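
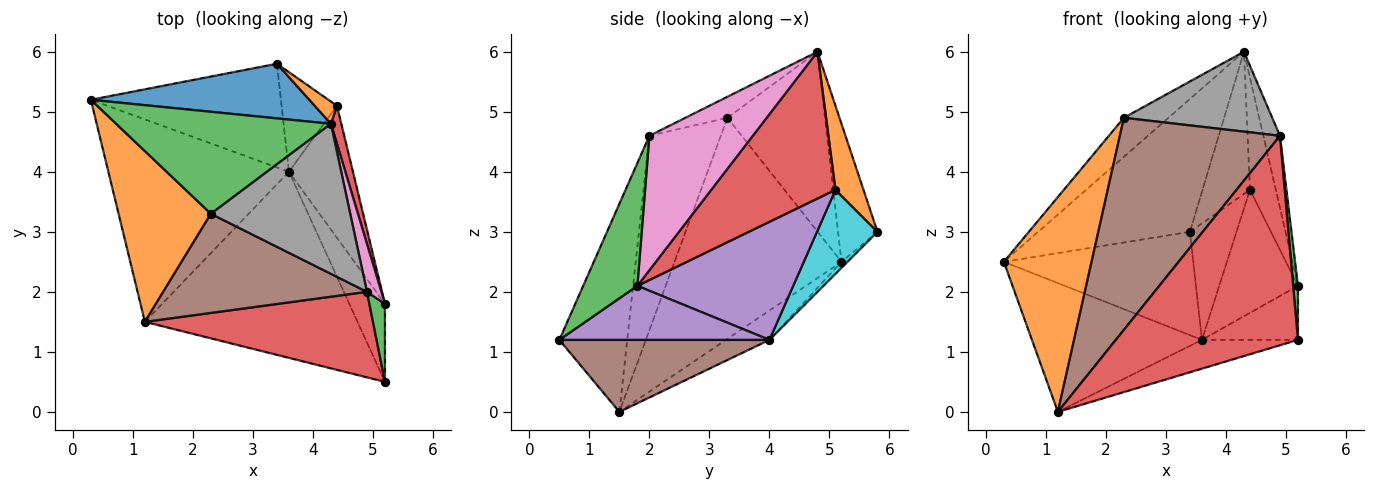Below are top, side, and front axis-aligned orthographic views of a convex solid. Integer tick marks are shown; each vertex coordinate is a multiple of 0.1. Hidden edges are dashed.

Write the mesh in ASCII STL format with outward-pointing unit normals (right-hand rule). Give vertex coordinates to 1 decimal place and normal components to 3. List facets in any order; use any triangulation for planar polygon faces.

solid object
 facet normal -0.136 0.532 -0.836
  outer loop
   vertex 3.6 4.0 1.2
   vertex 1.2 1.5 0.0
   vertex 0.3 5.2 2.5
  endloop
 endfacet
 facet normal -0.830 -0.436 0.347
  outer loop
   vertex 2.3 3.3 4.9
   vertex 0.3 5.2 2.5
   vertex 1.2 1.5 0.0
  endloop
 endfacet
 facet normal -0.616 0.281 0.736
  outer loop
   vertex 2.3 3.3 4.9
   vertex 4.3 4.8 6.0
   vertex 0.3 5.2 2.5
  endloop
 endfacet
 facet normal 0.977 0.203 0.069
  outer loop
   vertex 4.4 5.1 3.7
   vertex 4.3 4.8 6.0
   vertex 5.2 1.8 2.1
  endloop
 endfacet
 facet normal 0.803 0.406 -0.436
  outer loop
   vertex 4.4 5.1 3.7
   vertex 5.2 1.8 2.1
   vertex 3.6 4.0 1.2
  endloop
 endfacet
 facet normal -0.375 -0.840 0.393
  outer loop
   vertex 4.9 2.0 4.6
   vertex 2.3 3.3 4.9
   vertex 1.2 1.5 0.0
  endloop
 endfacet
 facet normal 0.982 0.158 0.105
  outer loop
   vertex 4.9 2.0 4.6
   vertex 5.2 1.8 2.1
   vertex 4.3 4.8 6.0
  endloop
 endfacet
 facet normal -0.132 -0.466 0.875
  outer loop
   vertex 4.9 2.0 4.6
   vertex 4.3 4.8 6.0
   vertex 2.3 3.3 4.9
  endloop
 endfacet
 facet normal -0.022 0.706 -0.708
  outer loop
   vertex 3.4 5.8 3.0
   vertex 3.6 4.0 1.2
   vertex 0.3 5.2 2.5
  endloop
 endfacet
 facet normal 0.702 0.541 -0.463
  outer loop
   vertex 3.4 5.8 3.0
   vertex 4.4 5.1 3.7
   vertex 3.6 4.0 1.2
  endloop
 endfacet
 facet normal -0.234 0.899 0.370
  outer loop
   vertex 3.4 5.8 3.0
   vertex 0.3 5.2 2.5
   vertex 4.3 4.8 6.0
  endloop
 endfacet
 facet normal 0.504 0.853 0.133
  outer loop
   vertex 3.4 5.8 3.0
   vertex 4.3 4.8 6.0
   vertex 4.4 5.1 3.7
  endloop
 endfacet
 facet normal 0.988 -0.087 0.126
  outer loop
   vertex 5.2 0.5 1.2
   vertex 5.2 1.8 2.1
   vertex 4.9 2.0 4.6
  endloop
 endfacet
 facet normal -0.326 -0.875 0.357
  outer loop
   vertex 5.2 0.5 1.2
   vertex 4.9 2.0 4.6
   vertex 1.2 1.5 0.0
  endloop
 endfacet
 facet normal 0.780 0.356 -0.515
  outer loop
   vertex 5.2 0.5 1.2
   vertex 3.6 4.0 1.2
   vertex 5.2 1.8 2.1
  endloop
 endfacet
 facet normal 0.317 0.145 -0.937
  outer loop
   vertex 5.2 0.5 1.2
   vertex 1.2 1.5 0.0
   vertex 3.6 4.0 1.2
  endloop
 endfacet
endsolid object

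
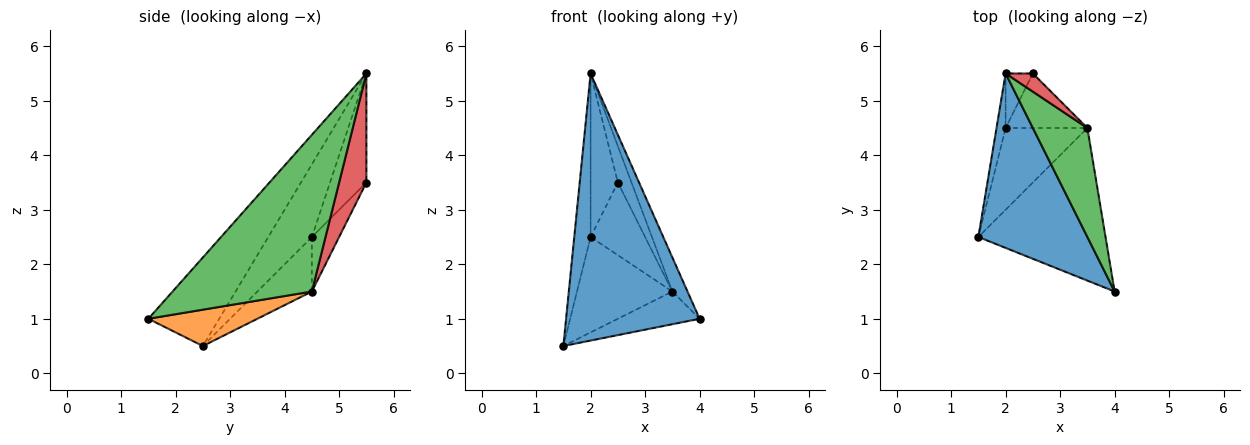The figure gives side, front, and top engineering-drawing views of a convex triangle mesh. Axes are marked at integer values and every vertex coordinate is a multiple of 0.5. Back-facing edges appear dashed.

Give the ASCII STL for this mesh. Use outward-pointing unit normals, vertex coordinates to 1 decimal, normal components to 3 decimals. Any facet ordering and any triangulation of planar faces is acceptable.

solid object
 facet normal -0.406 -0.765 0.500
  outer loop
   vertex 2.0 5.5 5.5
   vertex 1.5 2.5 0.5
   vertex 4.0 1.5 1.0
  endloop
 endfacet
 facet normal 0.269 0.202 -0.942
  outer loop
   vertex 3.5 4.5 1.5
   vertex 4.0 1.5 1.0
   vertex 1.5 2.5 0.5
  endloop
 endfacet
 facet normal 0.940 0.102 0.327
  outer loop
   vertex 3.5 4.5 1.5
   vertex 2.0 5.5 5.5
   vertex 4.0 1.5 1.0
  endloop
 endfacet
 facet normal 0.873 0.436 0.218
  outer loop
   vertex 3.5 4.5 1.5
   vertex 2.5 5.5 3.5
   vertex 2.0 5.5 5.5
  endloop
 endfacet
 facet normal -0.930 0.349 -0.116
  outer loop
   vertex 2.0 4.5 2.5
   vertex 1.5 2.5 0.5
   vertex 2.0 5.5 5.5
  endloop
 endfacet
 facet normal -0.784 0.588 -0.196
  outer loop
   vertex 2.0 4.5 2.5
   vertex 2.0 5.5 5.5
   vertex 2.5 5.5 3.5
  endloop
 endfacet
 facet normal -0.398 0.697 -0.597
  outer loop
   vertex 2.0 4.5 2.5
   vertex 3.5 4.5 1.5
   vertex 1.5 2.5 0.5
  endloop
 endfacet
 facet normal -0.371 0.743 -0.557
  outer loop
   vertex 2.0 4.5 2.5
   vertex 2.5 5.5 3.5
   vertex 3.5 4.5 1.5
  endloop
 endfacet
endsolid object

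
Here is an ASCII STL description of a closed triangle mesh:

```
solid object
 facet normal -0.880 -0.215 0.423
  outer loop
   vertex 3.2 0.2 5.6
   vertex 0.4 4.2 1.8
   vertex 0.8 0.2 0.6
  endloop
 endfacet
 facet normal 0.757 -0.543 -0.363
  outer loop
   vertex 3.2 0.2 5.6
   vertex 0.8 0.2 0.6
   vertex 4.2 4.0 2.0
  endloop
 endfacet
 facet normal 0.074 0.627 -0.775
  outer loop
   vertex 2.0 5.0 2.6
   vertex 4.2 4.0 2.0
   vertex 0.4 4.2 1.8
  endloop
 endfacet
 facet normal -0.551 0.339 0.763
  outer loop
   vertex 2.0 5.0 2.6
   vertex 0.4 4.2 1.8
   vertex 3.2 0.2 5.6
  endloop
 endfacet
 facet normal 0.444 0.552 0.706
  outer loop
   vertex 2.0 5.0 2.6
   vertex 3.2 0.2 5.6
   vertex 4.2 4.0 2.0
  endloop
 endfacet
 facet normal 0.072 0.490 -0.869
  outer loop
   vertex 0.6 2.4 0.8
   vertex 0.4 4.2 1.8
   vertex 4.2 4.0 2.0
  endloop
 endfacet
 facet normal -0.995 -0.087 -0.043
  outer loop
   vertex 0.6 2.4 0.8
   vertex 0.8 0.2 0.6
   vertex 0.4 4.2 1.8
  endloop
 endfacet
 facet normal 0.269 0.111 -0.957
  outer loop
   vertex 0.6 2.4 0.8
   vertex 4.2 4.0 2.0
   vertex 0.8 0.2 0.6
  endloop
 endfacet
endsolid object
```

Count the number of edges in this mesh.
12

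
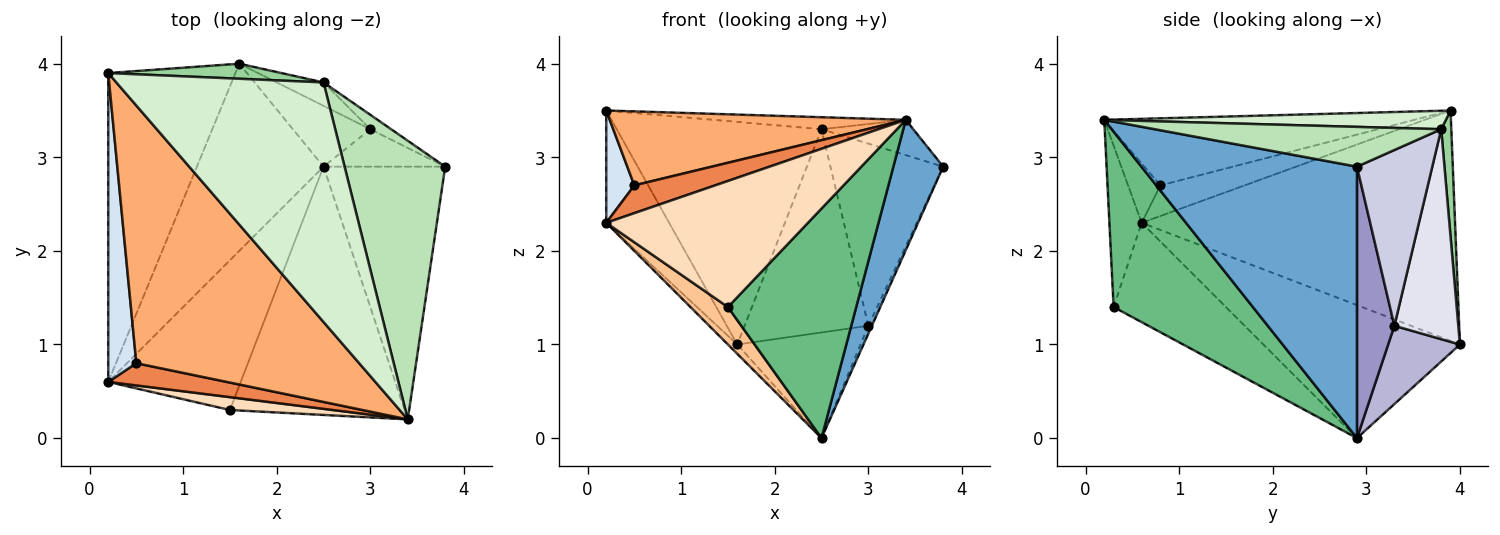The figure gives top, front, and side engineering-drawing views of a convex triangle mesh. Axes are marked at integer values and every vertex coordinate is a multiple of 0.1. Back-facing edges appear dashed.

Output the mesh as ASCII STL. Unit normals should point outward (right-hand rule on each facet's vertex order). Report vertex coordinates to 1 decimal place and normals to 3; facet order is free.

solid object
 facet normal 0.893 -0.206 -0.400
  outer loop
   vertex 3.4 0.2 3.4
   vertex 2.5 2.9 0.0
   vertex 3.8 2.9 2.9
  endloop
 endfacet
 facet normal -0.862 0.173 -0.476
  outer loop
   vertex 1.6 4.0 1.0
   vertex 0.2 0.6 2.3
   vertex 0.2 3.9 3.5
  endloop
 endfacet
 facet normal -0.724 0.034 -0.689
  outer loop
   vertex 1.6 4.0 1.0
   vertex 2.5 2.9 0.0
   vertex 0.2 0.6 2.3
  endloop
 endfacet
 facet normal -0.716 -0.239 0.656
  outer loop
   vertex 0.5 0.8 2.7
   vertex 0.2 3.9 3.5
   vertex 0.2 0.6 2.3
  endloop
 endfacet
 facet normal -0.298 -0.745 0.596
  outer loop
   vertex 0.5 0.8 2.7
   vertex 0.2 0.6 2.3
   vertex 3.4 0.2 3.4
  endloop
 endfacet
 facet normal -0.278 -0.265 0.923
  outer loop
   vertex 0.5 0.8 2.7
   vertex 3.4 0.2 3.4
   vertex 0.2 3.9 3.5
  endloop
 endfacet
 facet normal -0.588 -0.196 -0.784
  outer loop
   vertex 1.5 0.3 1.4
   vertex 0.2 0.6 2.3
   vertex 2.5 2.9 0.0
  endloop
 endfacet
 facet normal -0.157 -0.982 0.100
  outer loop
   vertex 1.5 0.3 1.4
   vertex 3.4 0.2 3.4
   vertex 0.2 0.6 2.3
  endloop
 endfacet
 facet normal 0.593 -0.546 -0.591
  outer loop
   vertex 1.5 0.3 1.4
   vertex 2.5 2.9 0.0
   vertex 3.4 0.2 3.4
  endloop
 endfacet
 facet normal 0.049 0.997 0.067
  outer loop
   vertex 2.5 3.8 3.3
   vertex 1.6 4.0 1.0
   vertex 0.2 3.9 3.5
  endloop
 endfacet
 facet normal 0.365 0.117 0.924
  outer loop
   vertex 2.5 3.8 3.3
   vertex 3.4 0.2 3.4
   vertex 3.8 2.9 2.9
  endloop
 endfacet
 facet normal 0.089 0.050 0.995
  outer loop
   vertex 2.5 3.8 3.3
   vertex 0.2 3.9 3.5
   vertex 3.4 0.2 3.4
  endloop
 endfacet
 facet normal 0.909 0.086 -0.408
  outer loop
   vertex 3.0 3.3 1.2
   vertex 3.8 2.9 2.9
   vertex 2.5 2.9 0.0
  endloop
 endfacet
 facet normal 0.450 0.774 -0.446
  outer loop
   vertex 3.0 3.3 1.2
   vertex 2.5 2.9 0.0
   vertex 1.6 4.0 1.0
  endloop
 endfacet
 facet normal 0.554 0.830 -0.066
  outer loop
   vertex 3.0 3.3 1.2
   vertex 2.5 3.8 3.3
   vertex 3.8 2.9 2.9
  endloop
 endfacet
 facet normal 0.456 0.884 -0.102
  outer loop
   vertex 3.0 3.3 1.2
   vertex 1.6 4.0 1.0
   vertex 2.5 3.8 3.3
  endloop
 endfacet
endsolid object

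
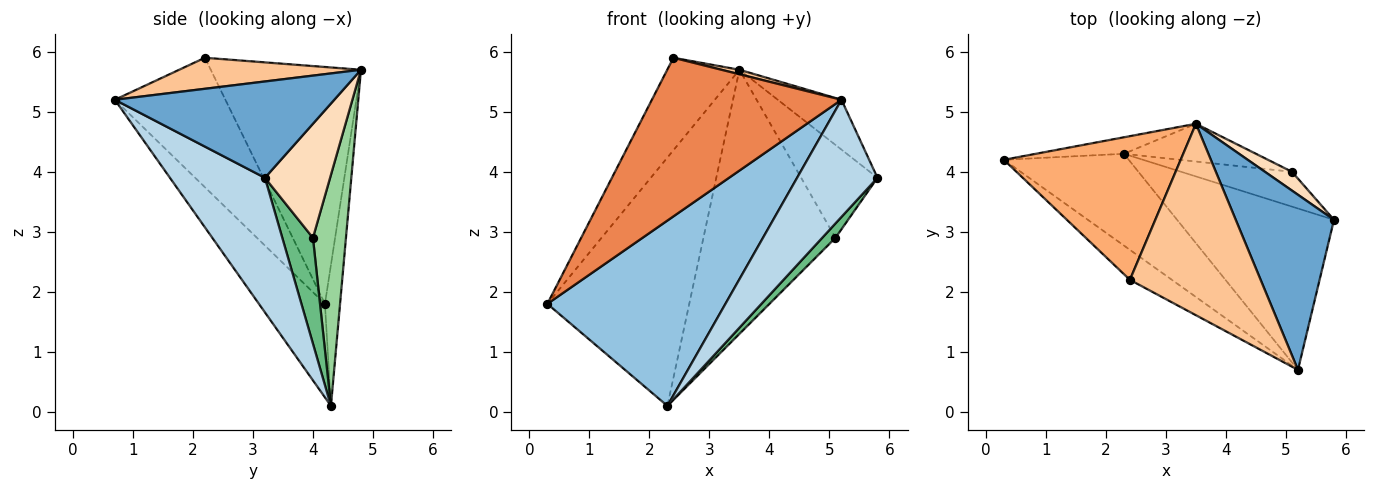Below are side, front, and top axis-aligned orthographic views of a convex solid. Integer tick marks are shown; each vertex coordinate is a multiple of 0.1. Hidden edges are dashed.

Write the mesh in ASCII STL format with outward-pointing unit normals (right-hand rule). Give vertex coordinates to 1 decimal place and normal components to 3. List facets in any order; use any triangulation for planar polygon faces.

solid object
 facet normal 0.686 0.199 0.700
  outer loop
   vertex 3.5 4.8 5.7
   vertex 5.2 0.7 5.2
   vertex 5.8 3.2 3.9
  endloop
 endfacet
 facet normal -0.315 -0.850 -0.421
  outer loop
   vertex 2.3 4.3 0.1
   vertex 5.2 0.7 5.2
   vertex 0.3 4.2 1.8
  endloop
 endfacet
 facet normal 0.570 -0.483 -0.665
  outer loop
   vertex 2.3 4.3 0.1
   vertex 5.8 3.2 3.9
   vertex 5.2 0.7 5.2
  endloop
 endfacet
 facet normal -0.106 0.992 -0.066
  outer loop
   vertex 2.3 4.3 0.1
   vertex 0.3 4.2 1.8
   vertex 3.5 4.8 5.7
  endloop
 endfacet
 facet normal -0.497 -0.853 -0.161
  outer loop
   vertex 2.4 2.2 5.9
   vertex 0.3 4.2 1.8
   vertex 5.2 0.7 5.2
  endloop
 endfacet
 facet normal -0.748 0.359 0.558
  outer loop
   vertex 2.4 2.2 5.9
   vertex 3.5 4.8 5.7
   vertex 0.3 4.2 1.8
  endloop
 endfacet
 facet normal 0.231 -0.023 0.973
  outer loop
   vertex 2.4 2.2 5.9
   vertex 5.2 0.7 5.2
   vertex 3.5 4.8 5.7
  endloop
 endfacet
 facet normal 0.642 0.752 0.152
  outer loop
   vertex 5.1 4.0 2.9
   vertex 3.5 4.8 5.7
   vertex 5.8 3.2 3.9
  endloop
 endfacet
 facet normal 0.662 -0.287 -0.693
  outer loop
   vertex 5.1 4.0 2.9
   vertex 5.8 3.2 3.9
   vertex 2.3 4.3 0.1
  endloop
 endfacet
 facet normal 0.240 0.961 -0.137
  outer loop
   vertex 5.1 4.0 2.9
   vertex 2.3 4.3 0.1
   vertex 3.5 4.8 5.7
  endloop
 endfacet
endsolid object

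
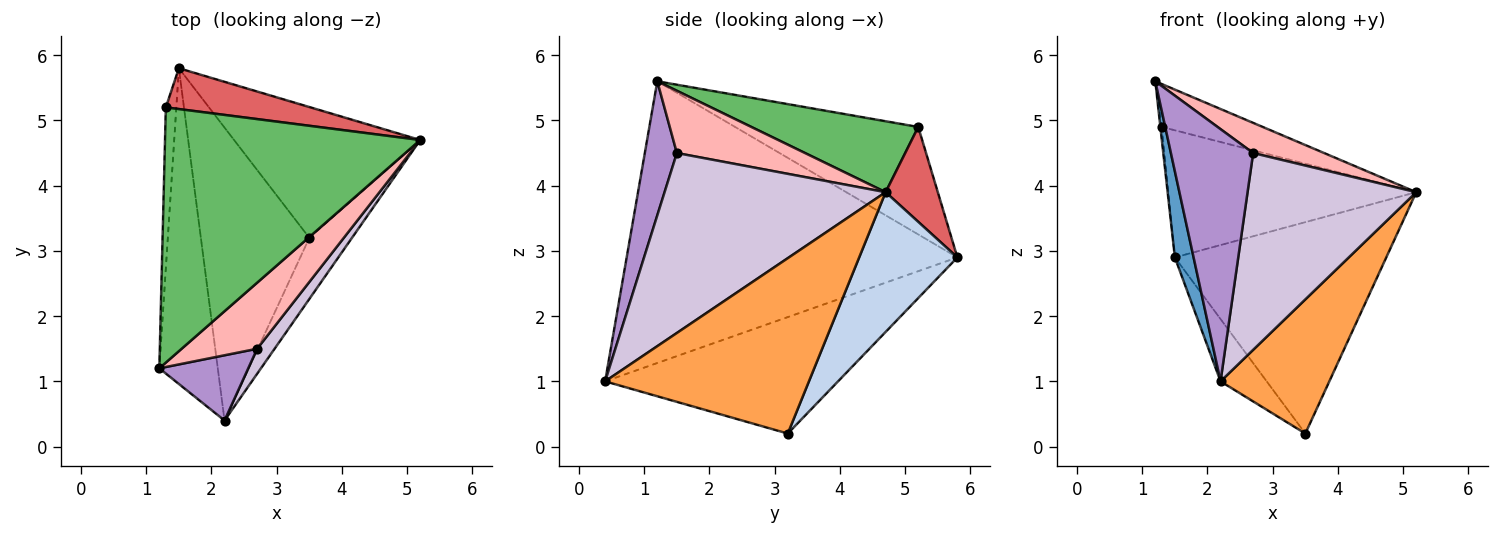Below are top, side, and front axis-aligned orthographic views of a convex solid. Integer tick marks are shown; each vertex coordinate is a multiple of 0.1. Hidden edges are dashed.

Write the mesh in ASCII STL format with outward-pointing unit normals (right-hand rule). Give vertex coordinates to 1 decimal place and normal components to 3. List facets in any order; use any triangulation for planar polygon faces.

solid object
 facet normal -0.978 -0.055 -0.203
  outer loop
   vertex 2.2 0.4 1.0
   vertex 1.2 1.2 5.6
   vertex 1.5 5.8 2.9
  endloop
 endfacet
 facet normal 0.367 0.791 -0.489
  outer loop
   vertex 3.5 3.2 0.2
   vertex 1.5 5.8 2.9
   vertex 5.2 4.7 3.9
  endloop
 endfacet
 facet normal 0.863 -0.460 -0.210
  outer loop
   vertex 3.5 3.2 0.2
   vertex 5.2 4.7 3.9
   vertex 2.2 0.4 1.0
  endloop
 endfacet
 facet normal -0.724 0.143 -0.675
  outer loop
   vertex 3.5 3.2 0.2
   vertex 2.2 0.4 1.0
   vertex 1.5 5.8 2.9
  endloop
 endfacet
 facet normal 0.264 0.160 0.951
  outer loop
   vertex 1.3 5.2 4.9
   vertex 1.2 1.2 5.6
   vertex 5.2 4.7 3.9
  endloop
 endfacet
 facet normal -0.995 0.008 -0.097
  outer loop
   vertex 1.3 5.2 4.9
   vertex 1.5 5.8 2.9
   vertex 1.2 1.2 5.6
  endloop
 endfacet
 facet normal 0.197 0.934 0.300
  outer loop
   vertex 1.3 5.2 4.9
   vertex 5.2 4.7 3.9
   vertex 1.5 5.8 2.9
  endloop
 endfacet
 facet normal 0.600 -0.332 0.728
  outer loop
   vertex 2.7 1.5 4.5
   vertex 5.2 4.7 3.9
   vertex 1.2 1.2 5.6
  endloop
 endfacet
 facet normal 0.353 -0.906 0.234
  outer loop
   vertex 2.7 1.5 4.5
   vertex 1.2 1.2 5.6
   vertex 2.2 0.4 1.0
  endloop
 endfacet
 facet normal 0.793 -0.605 0.077
  outer loop
   vertex 2.7 1.5 4.5
   vertex 2.2 0.4 1.0
   vertex 5.2 4.7 3.9
  endloop
 endfacet
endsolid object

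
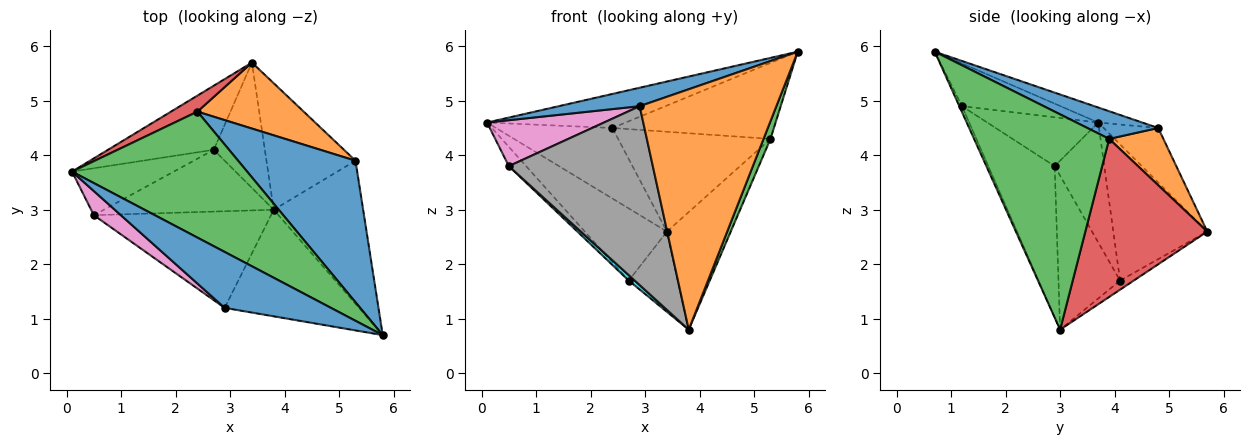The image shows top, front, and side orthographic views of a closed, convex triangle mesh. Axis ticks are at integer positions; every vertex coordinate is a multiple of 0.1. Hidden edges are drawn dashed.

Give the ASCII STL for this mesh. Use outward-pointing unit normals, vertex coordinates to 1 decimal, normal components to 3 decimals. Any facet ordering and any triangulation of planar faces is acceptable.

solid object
 facet normal -0.356 -0.293 0.887
  outer loop
   vertex 2.9 1.2 4.9
   vertex 5.8 0.7 5.9
   vertex 0.1 3.7 4.6
  endloop
 endfacet
 facet normal -0.018 -0.914 -0.405
  outer loop
   vertex 2.9 1.2 4.9
   vertex 3.8 3.0 0.8
   vertex 5.8 0.7 5.9
  endloop
 endfacet
 facet normal -0.083 0.260 0.962
  outer loop
   vertex 2.4 4.8 4.5
   vertex 0.1 3.7 4.6
   vertex 5.8 0.7 5.9
  endloop
 endfacet
 facet normal -0.415 0.887 0.201
  outer loop
   vertex 2.4 4.8 4.5
   vertex 3.4 5.7 2.6
   vertex 0.1 3.7 4.6
  endloop
 endfacet
 facet normal -0.650 0.568 -0.504
  outer loop
   vertex 2.7 4.1 1.7
   vertex 0.1 3.7 4.6
   vertex 3.4 5.7 2.6
  endloop
 endfacet
 facet normal -0.148 0.533 -0.833
  outer loop
   vertex 2.7 4.1 1.7
   vertex 3.4 5.7 2.6
   vertex 3.8 3.0 0.8
  endloop
 endfacet
 facet normal -0.643 -0.678 0.356
  outer loop
   vertex 0.5 2.9 3.8
   vertex 2.9 1.2 4.9
   vertex 0.1 3.7 4.6
  endloop
 endfacet
 facet normal -0.376 -0.815 -0.440
  outer loop
   vertex 0.5 2.9 3.8
   vertex 3.8 3.0 0.8
   vertex 2.9 1.2 4.9
  endloop
 endfacet
 facet normal -0.737 0.257 -0.625
  outer loop
   vertex 0.5 2.9 3.8
   vertex 0.1 3.7 4.6
   vertex 2.7 4.1 1.7
  endloop
 endfacet
 facet normal -0.670 -0.065 -0.739
  outer loop
   vertex 0.5 2.9 3.8
   vertex 2.7 4.1 1.7
   vertex 3.8 3.0 0.8
  endloop
 endfacet
 facet normal 0.203 0.463 0.863
  outer loop
   vertex 5.3 3.9 4.3
   vertex 2.4 4.8 4.5
   vertex 5.8 0.7 5.9
  endloop
 endfacet
 facet normal 0.285 0.800 0.529
  outer loop
   vertex 5.3 3.9 4.3
   vertex 3.4 5.7 2.6
   vertex 2.4 4.8 4.5
  endloop
 endfacet
 facet normal 0.922 -0.047 -0.383
  outer loop
   vertex 5.3 3.9 4.3
   vertex 5.8 0.7 5.9
   vertex 3.8 3.0 0.8
  endloop
 endfacet
 facet normal 0.793 0.415 -0.446
  outer loop
   vertex 5.3 3.9 4.3
   vertex 3.8 3.0 0.8
   vertex 3.4 5.7 2.6
  endloop
 endfacet
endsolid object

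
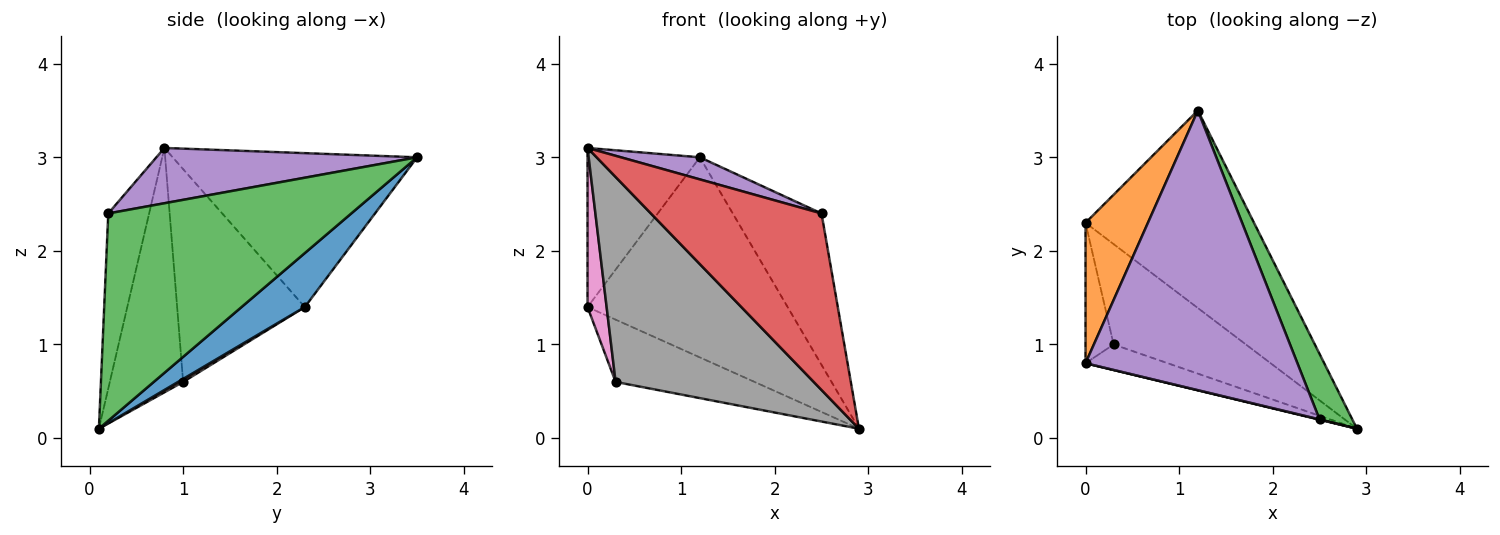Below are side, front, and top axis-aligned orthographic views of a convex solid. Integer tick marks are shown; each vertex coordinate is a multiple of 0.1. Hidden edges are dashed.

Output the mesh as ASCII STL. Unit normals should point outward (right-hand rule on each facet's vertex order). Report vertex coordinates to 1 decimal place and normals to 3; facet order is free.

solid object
 facet normal 0.219 0.694 -0.685
  outer loop
   vertex 1.2 3.5 3.0
   vertex 2.9 0.1 0.1
   vertex 0.0 2.3 1.4
  endloop
 endfacet
 facet normal -0.853 0.392 0.346
  outer loop
   vertex 0.0 0.8 3.1
   vertex 1.2 3.5 3.0
   vertex 0.0 2.3 1.4
  endloop
 endfacet
 facet normal 0.929 0.339 0.147
  outer loop
   vertex 2.5 0.2 2.4
   vertex 2.9 0.1 0.1
   vertex 1.2 3.5 3.0
  endloop
 endfacet
 facet normal -0.233 -0.972 0.002
  outer loop
   vertex 2.5 0.2 2.4
   vertex 0.0 0.8 3.1
   vertex 2.9 0.1 0.1
  endloop
 endfacet
 facet normal 0.252 -0.076 0.965
  outer loop
   vertex 2.5 0.2 2.4
   vertex 1.2 3.5 3.0
   vertex 0.0 0.8 3.1
  endloop
 endfacet
 facet normal 0.019 0.527 -0.850
  outer loop
   vertex 0.3 1.0 0.6
   vertex 0.0 2.3 1.4
   vertex 2.9 0.1 0.1
  endloop
 endfacet
 facet normal -0.981 -0.147 -0.129
  outer loop
   vertex 0.3 1.0 0.6
   vertex 0.0 0.8 3.1
   vertex 0.0 2.3 1.4
  endloop
 endfacet
 facet normal -0.345 -0.932 -0.116
  outer loop
   vertex 0.3 1.0 0.6
   vertex 2.9 0.1 0.1
   vertex 0.0 0.8 3.1
  endloop
 endfacet
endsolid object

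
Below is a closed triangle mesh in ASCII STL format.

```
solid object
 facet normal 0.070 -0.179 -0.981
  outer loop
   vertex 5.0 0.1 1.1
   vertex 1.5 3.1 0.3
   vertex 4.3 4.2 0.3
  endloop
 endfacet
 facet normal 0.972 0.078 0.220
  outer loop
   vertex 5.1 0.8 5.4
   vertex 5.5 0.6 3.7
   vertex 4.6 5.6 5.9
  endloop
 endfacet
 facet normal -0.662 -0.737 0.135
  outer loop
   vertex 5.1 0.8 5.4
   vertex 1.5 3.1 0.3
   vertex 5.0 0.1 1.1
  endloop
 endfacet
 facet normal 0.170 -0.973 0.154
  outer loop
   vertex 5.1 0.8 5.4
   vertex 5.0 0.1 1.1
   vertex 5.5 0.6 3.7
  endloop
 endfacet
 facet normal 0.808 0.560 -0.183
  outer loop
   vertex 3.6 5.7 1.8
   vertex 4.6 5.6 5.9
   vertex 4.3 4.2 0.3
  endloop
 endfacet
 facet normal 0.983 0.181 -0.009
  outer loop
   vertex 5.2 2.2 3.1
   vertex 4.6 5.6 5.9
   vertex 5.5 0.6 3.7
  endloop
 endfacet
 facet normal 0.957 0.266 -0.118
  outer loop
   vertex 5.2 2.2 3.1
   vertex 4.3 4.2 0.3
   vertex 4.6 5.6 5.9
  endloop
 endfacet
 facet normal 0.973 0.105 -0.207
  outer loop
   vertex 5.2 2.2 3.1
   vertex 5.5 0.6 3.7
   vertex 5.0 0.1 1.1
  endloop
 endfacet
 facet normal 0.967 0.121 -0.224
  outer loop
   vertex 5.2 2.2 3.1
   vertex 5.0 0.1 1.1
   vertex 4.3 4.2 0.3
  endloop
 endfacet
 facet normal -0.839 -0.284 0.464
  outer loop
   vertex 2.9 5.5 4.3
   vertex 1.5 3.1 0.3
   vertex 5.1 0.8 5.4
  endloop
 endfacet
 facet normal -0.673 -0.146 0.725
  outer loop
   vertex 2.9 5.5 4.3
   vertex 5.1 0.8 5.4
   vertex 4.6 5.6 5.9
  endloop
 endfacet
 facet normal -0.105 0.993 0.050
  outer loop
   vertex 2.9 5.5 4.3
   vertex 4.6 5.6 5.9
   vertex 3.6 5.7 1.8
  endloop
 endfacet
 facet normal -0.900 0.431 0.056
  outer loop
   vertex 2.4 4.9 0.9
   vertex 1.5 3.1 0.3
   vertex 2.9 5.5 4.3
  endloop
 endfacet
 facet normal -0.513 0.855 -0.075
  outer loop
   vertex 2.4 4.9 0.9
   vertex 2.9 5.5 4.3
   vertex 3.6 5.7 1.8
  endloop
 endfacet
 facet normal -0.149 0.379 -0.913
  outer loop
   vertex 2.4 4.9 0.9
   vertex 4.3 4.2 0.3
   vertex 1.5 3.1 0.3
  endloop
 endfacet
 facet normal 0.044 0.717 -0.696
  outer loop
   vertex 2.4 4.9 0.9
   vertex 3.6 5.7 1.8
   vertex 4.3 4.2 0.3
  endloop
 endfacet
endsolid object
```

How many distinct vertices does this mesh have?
10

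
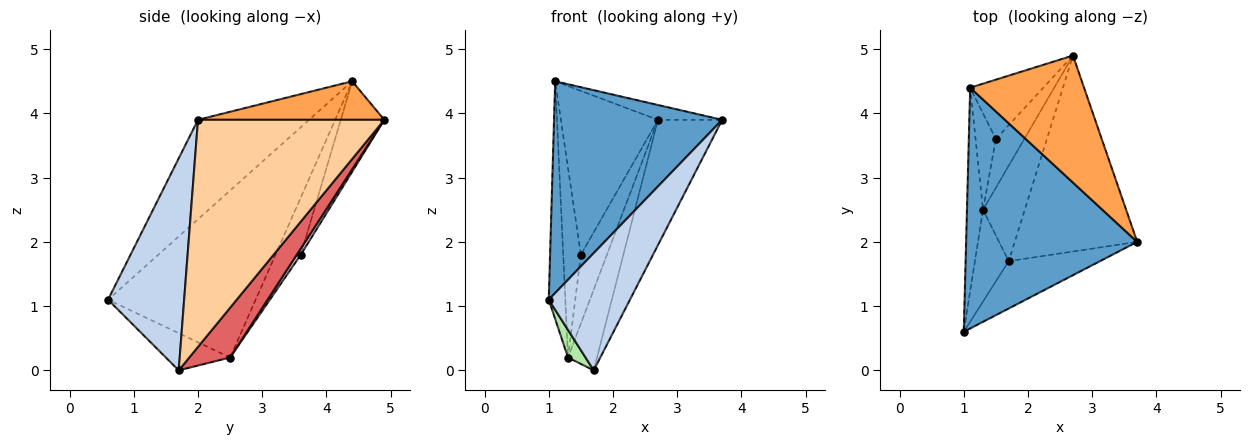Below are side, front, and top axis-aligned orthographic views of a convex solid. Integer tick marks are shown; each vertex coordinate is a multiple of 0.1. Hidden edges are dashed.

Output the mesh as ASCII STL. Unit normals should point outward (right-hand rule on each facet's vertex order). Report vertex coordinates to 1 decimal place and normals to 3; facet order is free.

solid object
 facet normal -0.400 -0.605 0.688
  outer loop
   vertex 1.1 4.4 4.5
   vertex 1.0 0.6 1.1
   vertex 3.7 2.0 3.9
  endloop
 endfacet
 facet normal 0.656 -0.700 -0.283
  outer loop
   vertex 1.7 1.7 0.0
   vertex 3.7 2.0 3.9
   vertex 1.0 0.6 1.1
  endloop
 endfacet
 facet normal 0.319 0.110 0.941
  outer loop
   vertex 2.7 4.9 3.9
   vertex 1.1 4.4 4.5
   vertex 3.7 2.0 3.9
  endloop
 endfacet
 facet normal 0.842 0.290 -0.454
  outer loop
   vertex 2.7 4.9 3.9
   vertex 3.7 2.0 3.9
   vertex 1.7 1.7 0.0
  endloop
 endfacet
 facet normal -0.989 0.111 -0.095
  outer loop
   vertex 1.3 2.5 0.2
   vertex 1.0 0.6 1.1
   vertex 1.1 4.4 4.5
  endloop
 endfacet
 facet normal -0.725 -0.198 -0.659
  outer loop
   vertex 1.3 2.5 0.2
   vertex 1.7 1.7 0.0
   vertex 1.0 0.6 1.1
  endloop
 endfacet
 facet normal 0.673 0.478 -0.565
  outer loop
   vertex 1.3 2.5 0.2
   vertex 2.7 4.9 3.9
   vertex 1.7 1.7 0.0
  endloop
 endfacet
 facet normal -0.389 0.866 -0.314
  outer loop
   vertex 1.5 3.6 1.8
   vertex 1.1 4.4 4.5
   vertex 2.7 4.9 3.9
  endloop
 endfacet
 facet normal -0.787 0.550 -0.279
  outer loop
   vertex 1.5 3.6 1.8
   vertex 1.3 2.5 0.2
   vertex 1.1 4.4 4.5
  endloop
 endfacet
 facet normal 0.124 0.810 -0.573
  outer loop
   vertex 1.5 3.6 1.8
   vertex 2.7 4.9 3.9
   vertex 1.3 2.5 0.2
  endloop
 endfacet
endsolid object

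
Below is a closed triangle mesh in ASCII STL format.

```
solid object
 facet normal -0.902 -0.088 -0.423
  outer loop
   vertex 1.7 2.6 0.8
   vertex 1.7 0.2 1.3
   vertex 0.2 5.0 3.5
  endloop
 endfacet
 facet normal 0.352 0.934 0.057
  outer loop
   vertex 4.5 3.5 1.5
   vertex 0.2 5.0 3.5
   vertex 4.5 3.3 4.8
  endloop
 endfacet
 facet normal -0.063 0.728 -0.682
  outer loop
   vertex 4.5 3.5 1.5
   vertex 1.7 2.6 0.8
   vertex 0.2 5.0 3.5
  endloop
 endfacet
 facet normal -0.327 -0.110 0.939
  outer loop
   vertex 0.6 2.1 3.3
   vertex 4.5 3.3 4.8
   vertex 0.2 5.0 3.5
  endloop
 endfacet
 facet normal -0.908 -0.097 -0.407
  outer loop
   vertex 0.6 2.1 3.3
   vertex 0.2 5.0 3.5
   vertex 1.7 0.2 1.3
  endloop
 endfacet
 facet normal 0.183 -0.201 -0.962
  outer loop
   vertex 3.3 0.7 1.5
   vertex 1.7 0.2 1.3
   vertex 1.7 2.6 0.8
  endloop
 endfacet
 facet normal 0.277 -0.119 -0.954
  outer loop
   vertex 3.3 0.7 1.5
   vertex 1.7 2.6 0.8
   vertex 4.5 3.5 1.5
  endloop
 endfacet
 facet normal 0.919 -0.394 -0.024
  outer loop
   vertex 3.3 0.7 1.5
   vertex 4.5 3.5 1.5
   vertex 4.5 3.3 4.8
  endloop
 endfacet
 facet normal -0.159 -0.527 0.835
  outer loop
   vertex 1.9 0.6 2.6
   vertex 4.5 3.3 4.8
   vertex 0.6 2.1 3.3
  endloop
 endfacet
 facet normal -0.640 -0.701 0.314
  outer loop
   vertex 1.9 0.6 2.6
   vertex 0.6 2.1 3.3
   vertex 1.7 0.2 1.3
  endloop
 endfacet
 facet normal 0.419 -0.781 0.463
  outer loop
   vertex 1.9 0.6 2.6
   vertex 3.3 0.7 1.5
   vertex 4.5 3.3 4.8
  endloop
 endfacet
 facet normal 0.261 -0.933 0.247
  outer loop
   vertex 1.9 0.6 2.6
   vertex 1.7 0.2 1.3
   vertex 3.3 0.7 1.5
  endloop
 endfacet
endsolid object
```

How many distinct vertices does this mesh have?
8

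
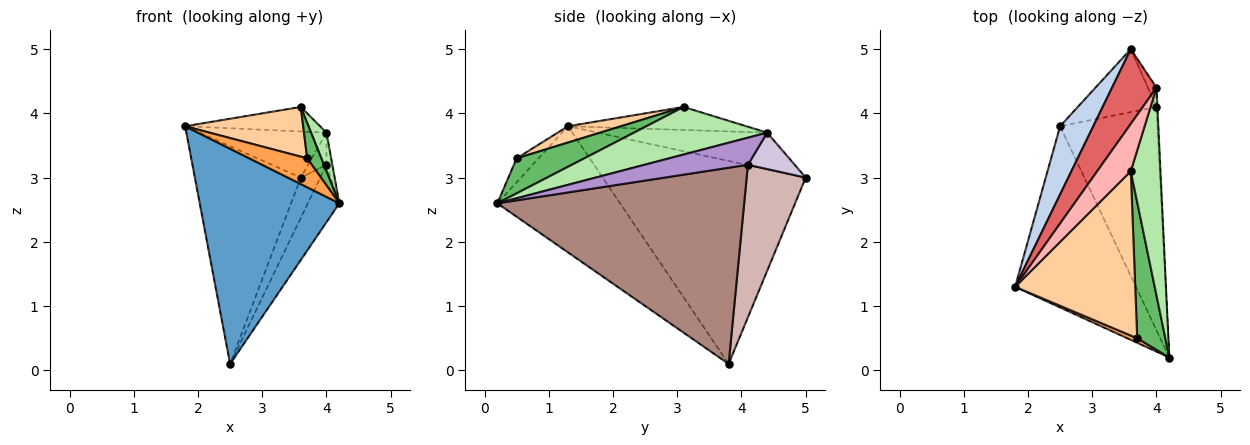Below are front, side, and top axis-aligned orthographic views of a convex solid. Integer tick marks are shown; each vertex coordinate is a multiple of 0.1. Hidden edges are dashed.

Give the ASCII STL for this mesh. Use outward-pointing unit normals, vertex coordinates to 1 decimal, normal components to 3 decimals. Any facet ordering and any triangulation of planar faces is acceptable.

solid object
 facet normal -0.558 -0.635 -0.534
  outer loop
   vertex 2.5 3.8 0.1
   vertex 4.2 0.2 2.6
   vertex 1.8 1.3 3.8
  endloop
 endfacet
 facet normal -0.877 0.458 0.143
  outer loop
   vertex 2.5 3.8 0.1
   vertex 1.8 1.3 3.8
   vertex 3.6 5.0 3.0
  endloop
 endfacet
 facet normal -0.351 -0.925 0.146
  outer loop
   vertex 3.7 0.5 3.3
   vertex 1.8 1.3 3.8
   vertex 4.2 0.2 2.6
  endloop
 endfacet
 facet normal 0.129 -0.287 0.949
  outer loop
   vertex 3.7 0.5 3.3
   vertex 3.6 3.1 4.1
   vertex 1.8 1.3 3.8
  endloop
 endfacet
 facet normal 0.769 -0.161 0.618
  outer loop
   vertex 3.7 0.5 3.3
   vertex 4.2 0.2 2.6
   vertex 3.6 3.1 4.1
  endloop
 endfacet
 facet normal 0.844 -0.098 0.527
  outer loop
   vertex 4.0 4.4 3.7
   vertex 3.6 3.1 4.1
   vertex 4.2 0.2 2.6
  endloop
 endfacet
 facet normal -0.574 0.430 0.697
  outer loop
   vertex 4.0 4.4 3.7
   vertex 3.6 5.0 3.0
   vertex 1.8 1.3 3.8
  endloop
 endfacet
 facet normal -0.520 0.393 0.758
  outer loop
   vertex 4.0 4.4 3.7
   vertex 1.8 1.3 3.8
   vertex 3.6 3.1 4.1
  endloop
 endfacet
 facet normal 0.998 0.056 -0.034
  outer loop
   vertex 4.0 4.1 3.2
   vertex 4.0 4.4 3.7
   vertex 4.2 0.2 2.6
  endloop
 endfacet
 facet normal 0.909 0.357 -0.214
  outer loop
   vertex 4.0 4.1 3.2
   vertex 3.6 5.0 3.0
   vertex 4.0 4.4 3.7
  endloop
 endfacet
 facet normal 0.890 0.114 -0.442
  outer loop
   vertex 4.0 4.1 3.2
   vertex 4.2 0.2 2.6
   vertex 2.5 3.8 0.1
  endloop
 endfacet
 facet normal 0.853 0.281 -0.440
  outer loop
   vertex 4.0 4.1 3.2
   vertex 2.5 3.8 0.1
   vertex 3.6 5.0 3.0
  endloop
 endfacet
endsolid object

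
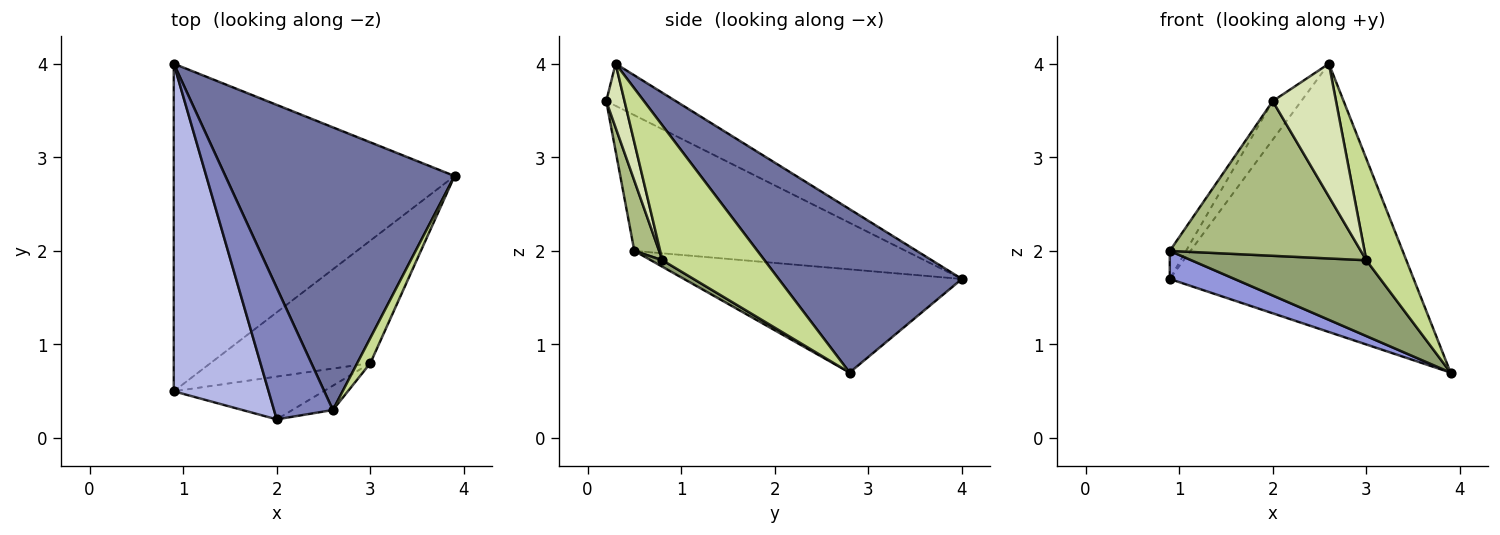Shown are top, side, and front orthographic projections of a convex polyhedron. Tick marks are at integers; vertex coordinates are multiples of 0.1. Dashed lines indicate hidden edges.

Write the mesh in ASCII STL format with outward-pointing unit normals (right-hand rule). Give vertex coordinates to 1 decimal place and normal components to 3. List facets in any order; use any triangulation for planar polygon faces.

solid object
 facet normal 0.459 0.612 0.644
  outer loop
   vertex 2.6 0.3 4.0
   vertex 3.9 2.8 0.7
   vertex 0.9 4.0 1.7
  endloop
 endfacet
 facet normal -0.566 0.232 0.791
  outer loop
   vertex 2.6 0.3 4.0
   vertex 0.9 4.0 1.7
   vertex 2.0 0.2 3.6
  endloop
 endfacet
 facet normal -0.344 -0.080 -0.936
  outer loop
   vertex 0.9 0.5 2.0
   vertex 0.9 4.0 1.7
   vertex 3.9 2.8 0.7
  endloop
 endfacet
 facet normal -0.819 0.049 0.572
  outer loop
   vertex 0.9 0.5 2.0
   vertex 2.0 0.2 3.6
   vertex 0.9 4.0 1.7
  endloop
 endfacet
 facet normal 0.035 -0.526 -0.850
  outer loop
   vertex 3.0 0.8 1.9
   vertex 0.9 0.5 2.0
   vertex 3.9 2.8 0.7
  endloop
 endfacet
 facet normal 0.124 -0.956 -0.265
  outer loop
   vertex 3.0 0.8 1.9
   vertex 2.0 0.2 3.6
   vertex 0.9 0.5 2.0
  endloop
 endfacet
 facet normal 0.927 -0.363 0.090
  outer loop
   vertex 3.0 0.8 1.9
   vertex 3.9 2.8 0.7
   vertex 2.6 0.3 4.0
  endloop
 endfacet
 facet normal 0.273 -0.946 -0.173
  outer loop
   vertex 3.0 0.8 1.9
   vertex 2.6 0.3 4.0
   vertex 2.0 0.2 3.6
  endloop
 endfacet
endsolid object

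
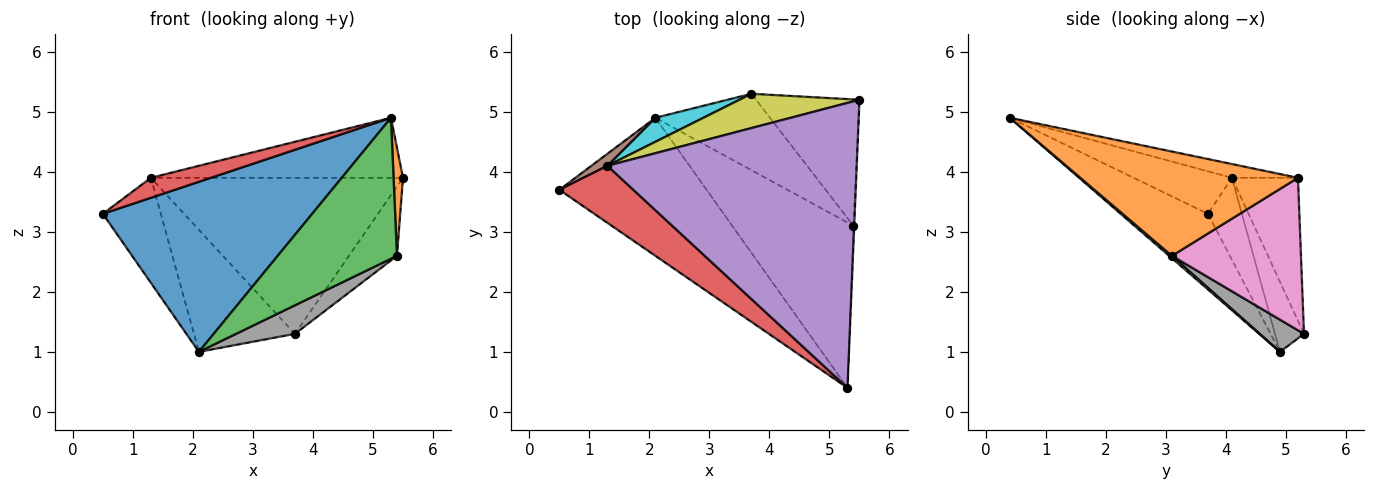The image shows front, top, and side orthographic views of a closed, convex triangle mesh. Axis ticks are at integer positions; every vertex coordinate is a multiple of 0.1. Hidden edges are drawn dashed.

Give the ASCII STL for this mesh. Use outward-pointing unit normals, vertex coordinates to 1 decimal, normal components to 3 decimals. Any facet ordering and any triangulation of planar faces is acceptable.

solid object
 facet normal -0.308 -0.739 -0.600
  outer loop
   vertex 2.1 4.9 1.0
   vertex 5.3 0.4 4.9
   vertex 0.5 3.7 3.3
  endloop
 endfacet
 facet normal 0.999 -0.043 -0.007
  outer loop
   vertex 5.4 3.1 2.6
   vertex 5.5 5.2 3.9
   vertex 5.3 0.4 4.9
  endloop
 endfacet
 facet normal 0.015 -0.649 -0.761
  outer loop
   vertex 5.4 3.1 2.6
   vertex 5.3 0.4 4.9
   vertex 2.1 4.9 1.0
  endloop
 endfacet
 facet normal -0.477 -0.291 0.830
  outer loop
   vertex 1.3 4.1 3.9
   vertex 0.5 3.7 3.3
   vertex 5.3 0.4 4.9
  endloop
 endfacet
 facet normal -0.054 0.206 0.977
  outer loop
   vertex 1.3 4.1 3.9
   vertex 5.3 0.4 4.9
   vertex 5.5 5.2 3.9
  endloop
 endfacet
 facet normal -0.503 0.859 0.098
  outer loop
   vertex 1.3 4.1 3.9
   vertex 2.1 4.9 1.0
   vertex 0.5 3.7 3.3
  endloop
 endfacet
 facet normal 0.791 0.294 -0.536
  outer loop
   vertex 3.7 5.3 1.3
   vertex 5.5 5.2 3.9
   vertex 5.4 3.1 2.6
  endloop
 endfacet
 facet normal 0.255 -0.339 -0.906
  outer loop
   vertex 3.7 5.3 1.3
   vertex 5.4 3.1 2.6
   vertex 2.1 4.9 1.0
  endloop
 endfacet
 facet normal -0.248 0.946 0.208
  outer loop
   vertex 3.7 5.3 1.3
   vertex 1.3 4.1 3.9
   vertex 5.5 5.2 3.9
  endloop
 endfacet
 facet normal -0.271 0.944 0.186
  outer loop
   vertex 3.7 5.3 1.3
   vertex 2.1 4.9 1.0
   vertex 1.3 4.1 3.9
  endloop
 endfacet
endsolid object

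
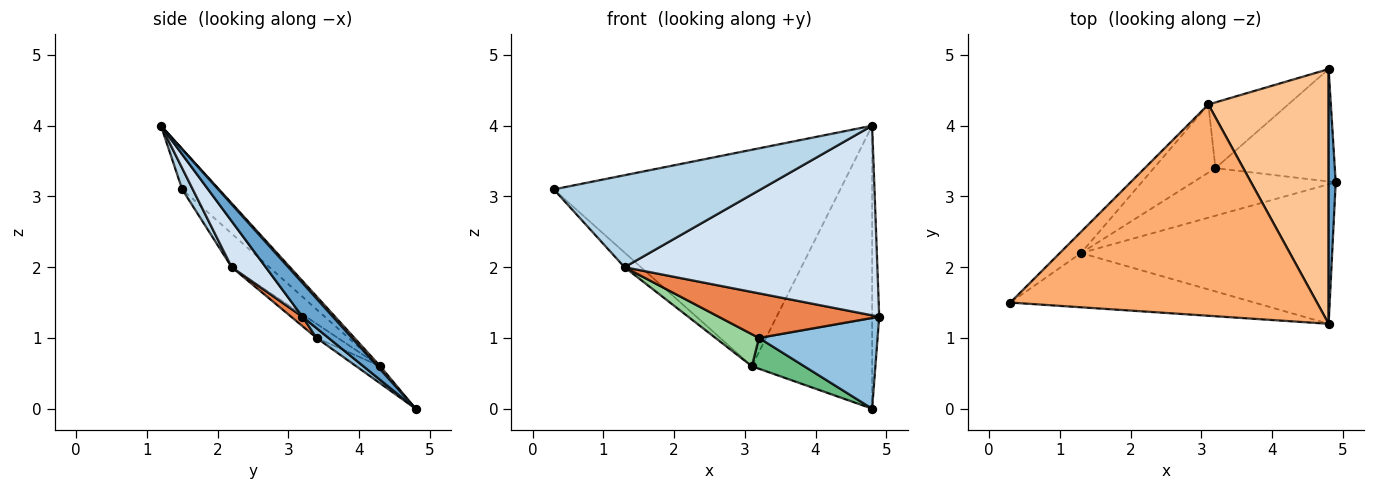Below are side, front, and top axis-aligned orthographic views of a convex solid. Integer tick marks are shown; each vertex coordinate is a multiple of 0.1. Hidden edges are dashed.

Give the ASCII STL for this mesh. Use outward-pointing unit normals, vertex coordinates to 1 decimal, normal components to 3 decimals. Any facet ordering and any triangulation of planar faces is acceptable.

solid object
 facet normal 0.954 0.222 0.200
  outer loop
   vertex 4.8 4.8 0.0
   vertex 4.8 1.2 4.0
   vertex 4.9 3.2 1.3
  endloop
 endfacet
 facet normal 0.063 -0.627 -0.776
  outer loop
   vertex 3.2 3.4 1.0
   vertex 4.8 4.8 0.0
   vertex 4.9 3.2 1.3
  endloop
 endfacet
 facet normal 0.044 -0.861 -0.507
  outer loop
   vertex 1.3 2.2 2.0
   vertex 4.8 1.2 4.0
   vertex 0.3 1.5 3.1
  endloop
 endfacet
 facet normal 0.108 -0.801 -0.589
  outer loop
   vertex 1.3 2.2 2.0
   vertex 4.9 3.2 1.3
   vertex 4.8 1.2 4.0
  endloop
 endfacet
 facet normal 0.048 -0.683 -0.729
  outer loop
   vertex 1.3 2.2 2.0
   vertex 3.2 3.4 1.0
   vertex 4.9 3.2 1.3
  endloop
 endfacet
 facet normal -0.092 0.713 0.696
  outer loop
   vertex 3.1 4.3 0.6
   vertex 0.3 1.5 3.1
   vertex 4.8 1.2 4.0
  endloop
 endfacet
 facet normal 0.017 0.743 0.669
  outer loop
   vertex 3.1 4.3 0.6
   vertex 4.8 1.2 4.0
   vertex 4.8 4.8 0.0
  endloop
 endfacet
 facet normal -0.793 0.346 -0.501
  outer loop
   vertex 3.1 4.3 0.6
   vertex 1.3 2.2 2.0
   vertex 0.3 1.5 3.1
  endloop
 endfacet
 facet normal -0.191 -0.416 -0.889
  outer loop
   vertex 3.1 4.3 0.6
   vertex 4.8 4.8 0.0
   vertex 3.2 3.4 1.0
  endloop
 endfacet
 facet normal -0.203 -0.416 -0.886
  outer loop
   vertex 3.1 4.3 0.6
   vertex 3.2 3.4 1.0
   vertex 1.3 2.2 2.0
  endloop
 endfacet
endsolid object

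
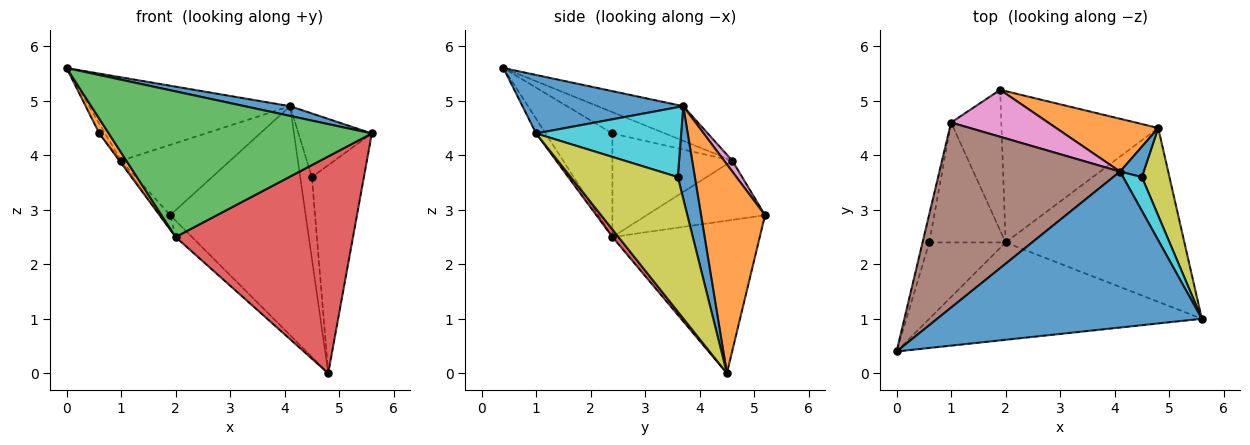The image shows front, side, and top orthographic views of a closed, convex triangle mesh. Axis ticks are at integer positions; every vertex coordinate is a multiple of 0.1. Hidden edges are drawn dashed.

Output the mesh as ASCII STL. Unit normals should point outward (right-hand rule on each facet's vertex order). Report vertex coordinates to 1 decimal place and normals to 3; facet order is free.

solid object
 facet normal 0.215 -0.061 0.975
  outer loop
   vertex 4.1 3.7 4.9
   vertex 0.0 0.4 5.6
   vertex 5.6 1.0 4.4
  endloop
 endfacet
 facet normal 0.418 0.885 0.204
  outer loop
   vertex 4.1 3.7 4.9
   vertex 4.8 4.5 0.0
   vertex 1.9 5.2 2.9
  endloop
 endfacet
 facet normal -0.030 -0.831 -0.555
  outer loop
   vertex 2.0 2.4 2.5
   vertex 5.6 1.0 4.4
   vertex 0.0 0.4 5.6
  endloop
 endfacet
 facet normal 0.027 -0.780 -0.625
  outer loop
   vertex 2.0 2.4 2.5
   vertex 4.8 4.5 0.0
   vertex 5.6 1.0 4.4
  endloop
 endfacet
 facet normal -0.696 0.077 -0.714
  outer loop
   vertex 2.0 2.4 2.5
   vertex 1.9 5.2 2.9
   vertex 4.8 4.5 0.0
  endloop
 endfacet
 facet normal -0.172 0.405 0.898
  outer loop
   vertex 1.0 4.6 3.9
   vertex 0.0 0.4 5.6
   vertex 4.1 3.7 4.9
  endloop
 endfacet
 facet normal 0.062 0.830 0.554
  outer loop
   vertex 1.0 4.6 3.9
   vertex 4.1 3.7 4.9
   vertex 1.9 5.2 2.9
  endloop
 endfacet
 facet normal -0.761 0.065 -0.646
  outer loop
   vertex 1.0 4.6 3.9
   vertex 1.9 5.2 2.9
   vertex 2.0 2.4 2.5
  endloop
 endfacet
 facet normal 0.884 0.430 0.181
  outer loop
   vertex 4.5 3.6 3.6
   vertex 5.6 1.0 4.4
   vertex 4.8 4.5 0.0
  endloop
 endfacet
 facet normal 0.868 0.439 0.233
  outer loop
   vertex 4.5 3.6 3.6
   vertex 4.1 3.7 4.9
   vertex 5.6 1.0 4.4
  endloop
 endfacet
 facet normal 0.807 0.554 0.206
  outer loop
   vertex 4.5 3.6 3.6
   vertex 4.8 4.5 0.0
   vertex 4.1 3.7 4.9
  endloop
 endfacet
 facet normal -0.800 -0.114 -0.589
  outer loop
   vertex 0.6 2.4 4.4
   vertex 2.0 2.4 2.5
   vertex 0.0 0.4 5.6
  endloop
 endfacet
 facet normal -0.948 0.104 -0.301
  outer loop
   vertex 0.6 2.4 4.4
   vertex 0.0 0.4 5.6
   vertex 1.0 4.6 3.9
  endloop
 endfacet
 facet normal -0.805 0.012 -0.593
  outer loop
   vertex 0.6 2.4 4.4
   vertex 1.0 4.6 3.9
   vertex 2.0 2.4 2.5
  endloop
 endfacet
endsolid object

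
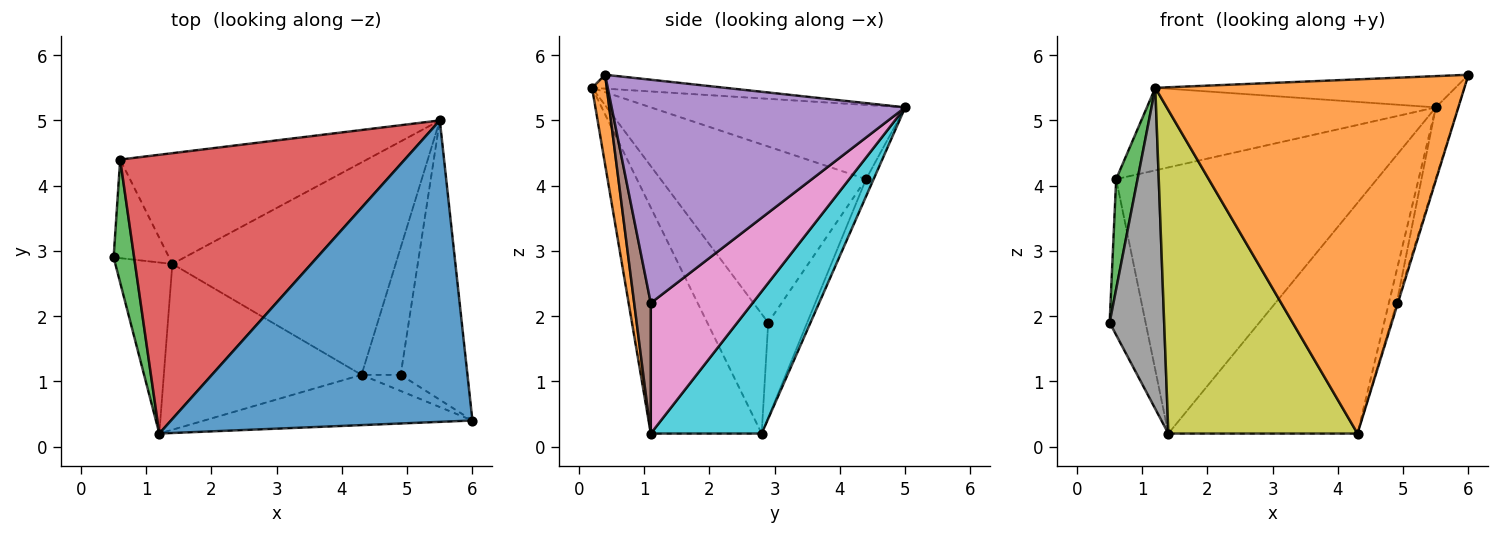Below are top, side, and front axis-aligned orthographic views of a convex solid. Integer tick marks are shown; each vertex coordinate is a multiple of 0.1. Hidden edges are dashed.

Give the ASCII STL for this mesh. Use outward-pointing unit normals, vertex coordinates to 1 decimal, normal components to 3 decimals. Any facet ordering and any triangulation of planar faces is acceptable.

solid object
 facet normal -0.046 0.103 0.994
  outer loop
   vertex 1.2 0.2 5.5
   vertex 6.0 0.4 5.7
   vertex 5.5 5.0 5.2
  endloop
 endfacet
 facet normal 0.047 -0.989 -0.140
  outer loop
   vertex 4.3 1.1 0.2
   vertex 6.0 0.4 5.7
   vertex 1.2 0.2 5.5
  endloop
 endfacet
 facet normal -0.988 -0.103 0.115
  outer loop
   vertex 0.6 4.4 4.1
   vertex 0.5 2.9 1.9
   vertex 1.2 0.2 5.5
  endloop
 endfacet
 facet normal -0.243 0.275 0.930
  outer loop
   vertex 0.6 4.4 4.1
   vertex 1.2 0.2 5.5
   vertex 5.5 5.0 5.2
  endloop
 endfacet
 facet normal 0.956 0.073 -0.286
  outer loop
   vertex 4.9 1.1 2.2
   vertex 5.5 5.0 5.2
   vertex 6.0 0.4 5.7
  endloop
 endfacet
 facet normal 0.956 0.068 -0.287
  outer loop
   vertex 4.9 1.1 2.2
   vertex 6.0 0.4 5.7
   vertex 4.3 1.1 0.2
  endloop
 endfacet
 facet normal 0.955 0.073 -0.287
  outer loop
   vertex 4.9 1.1 2.2
   vertex 4.3 1.1 0.2
   vertex 5.5 5.0 5.2
  endloop
 endfacet
 facet normal -0.702 -0.628 -0.335
  outer loop
   vertex 1.4 2.8 0.2
   vertex 1.2 0.2 5.5
   vertex 0.5 2.9 1.9
  endloop
 endfacet
 facet normal -0.463 -0.789 -0.404
  outer loop
   vertex 1.4 2.8 0.2
   vertex 4.3 1.1 0.2
   vertex 1.2 0.2 5.5
  endloop
 endfacet
 facet normal 0.396 0.676 -0.622
  outer loop
   vertex 1.4 2.8 0.2
   vertex 5.5 5.0 5.2
   vertex 4.3 1.1 0.2
  endloop
 endfacet
 facet normal -0.675 0.623 -0.394
  outer loop
   vertex 1.4 2.8 0.2
   vertex 0.5 2.9 1.9
   vertex 0.6 4.4 4.1
  endloop
 endfacet
 facet normal -0.027 0.923 -0.384
  outer loop
   vertex 1.4 2.8 0.2
   vertex 0.6 4.4 4.1
   vertex 5.5 5.0 5.2
  endloop
 endfacet
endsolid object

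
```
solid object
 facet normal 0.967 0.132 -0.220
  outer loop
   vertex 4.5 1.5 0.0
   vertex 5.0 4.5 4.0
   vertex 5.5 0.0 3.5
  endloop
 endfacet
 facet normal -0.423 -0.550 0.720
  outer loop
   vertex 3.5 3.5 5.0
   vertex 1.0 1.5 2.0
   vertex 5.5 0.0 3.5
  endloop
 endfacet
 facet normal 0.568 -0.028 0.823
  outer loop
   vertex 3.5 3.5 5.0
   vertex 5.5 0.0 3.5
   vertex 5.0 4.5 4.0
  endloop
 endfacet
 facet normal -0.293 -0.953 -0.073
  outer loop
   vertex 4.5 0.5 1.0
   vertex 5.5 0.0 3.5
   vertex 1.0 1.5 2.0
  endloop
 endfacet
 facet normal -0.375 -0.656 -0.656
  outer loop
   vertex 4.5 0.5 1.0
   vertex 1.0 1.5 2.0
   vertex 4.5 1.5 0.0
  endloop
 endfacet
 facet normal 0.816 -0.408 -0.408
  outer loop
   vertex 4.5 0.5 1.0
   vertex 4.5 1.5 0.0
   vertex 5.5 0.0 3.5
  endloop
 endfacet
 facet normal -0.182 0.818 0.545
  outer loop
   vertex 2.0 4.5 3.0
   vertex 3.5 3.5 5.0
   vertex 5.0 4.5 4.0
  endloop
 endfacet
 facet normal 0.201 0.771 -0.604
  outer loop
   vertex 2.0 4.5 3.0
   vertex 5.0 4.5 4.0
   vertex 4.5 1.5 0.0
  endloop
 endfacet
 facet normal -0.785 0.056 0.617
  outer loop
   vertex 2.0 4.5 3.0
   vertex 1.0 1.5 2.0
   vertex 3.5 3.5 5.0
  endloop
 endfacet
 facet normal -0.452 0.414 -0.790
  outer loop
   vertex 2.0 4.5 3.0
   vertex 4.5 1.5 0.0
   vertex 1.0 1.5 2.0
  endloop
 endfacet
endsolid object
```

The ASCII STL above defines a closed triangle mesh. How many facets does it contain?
10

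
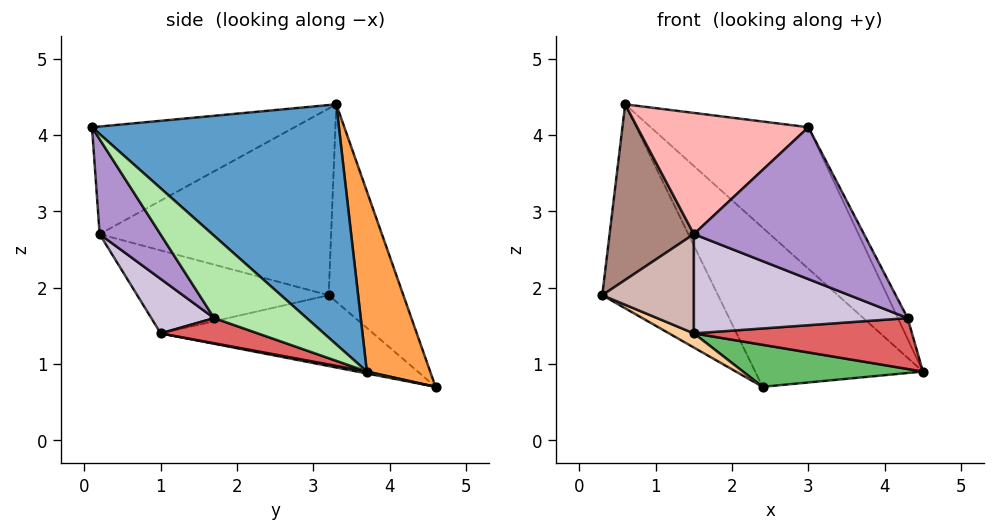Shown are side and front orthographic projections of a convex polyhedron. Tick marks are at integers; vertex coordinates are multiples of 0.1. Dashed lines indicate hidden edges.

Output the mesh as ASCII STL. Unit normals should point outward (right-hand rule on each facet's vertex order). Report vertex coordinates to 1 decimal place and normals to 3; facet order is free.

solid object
 facet normal 0.596 0.381 0.707
  outer loop
   vertex 0.6 3.3 4.4
   vertex 3.0 0.1 4.1
   vertex 4.5 3.7 0.9
  endloop
 endfacet
 facet normal -0.542 0.840 0.031
  outer loop
   vertex 2.4 4.6 0.7
   vertex 0.3 3.2 1.9
   vertex 0.6 3.3 4.4
  endloop
 endfacet
 facet normal 0.316 0.837 0.448
  outer loop
   vertex 2.4 4.6 0.7
   vertex 0.6 3.3 4.4
   vertex 4.5 3.7 0.9
  endloop
 endfacet
 facet normal -0.468 -0.055 -0.882
  outer loop
   vertex 2.4 4.6 0.7
   vertex 1.5 1.0 1.4
   vertex 0.3 3.2 1.9
  endloop
 endfacet
 facet normal 0.011 -0.193 -0.981
  outer loop
   vertex 2.4 4.6 0.7
   vertex 4.5 3.7 0.9
   vertex 1.5 1.0 1.4
  endloop
 endfacet
 facet normal 0.859 0.091 0.505
  outer loop
   vertex 4.3 1.7 1.6
   vertex 4.5 3.7 0.9
   vertex 3.0 0.1 4.1
  endloop
 endfacet
 facet normal 0.151 -0.340 -0.928
  outer loop
   vertex 4.3 1.7 1.6
   vertex 1.5 1.0 1.4
   vertex 4.5 3.7 0.9
  endloop
 endfacet
 facet normal -0.605 -0.511 0.611
  outer loop
   vertex 1.5 0.2 2.7
   vertex 3.0 0.1 4.1
   vertex 0.6 3.3 4.4
  endloop
 endfacet
 facet normal 0.309 -0.866 -0.393
  outer loop
   vertex 1.5 0.2 2.7
   vertex 4.3 1.7 1.6
   vertex 3.0 0.1 4.1
  endloop
 endfacet
 facet normal 0.243 -0.826 -0.508
  outer loop
   vertex 1.5 0.2 2.7
   vertex 1.5 1.0 1.4
   vertex 4.3 1.7 1.6
  endloop
 endfacet
 facet normal -0.932 -0.339 0.125
  outer loop
   vertex 1.5 0.2 2.7
   vertex 0.6 3.3 4.4
   vertex 0.3 3.2 1.9
  endloop
 endfacet
 facet normal -0.872 -0.417 -0.257
  outer loop
   vertex 1.5 0.2 2.7
   vertex 0.3 3.2 1.9
   vertex 1.5 1.0 1.4
  endloop
 endfacet
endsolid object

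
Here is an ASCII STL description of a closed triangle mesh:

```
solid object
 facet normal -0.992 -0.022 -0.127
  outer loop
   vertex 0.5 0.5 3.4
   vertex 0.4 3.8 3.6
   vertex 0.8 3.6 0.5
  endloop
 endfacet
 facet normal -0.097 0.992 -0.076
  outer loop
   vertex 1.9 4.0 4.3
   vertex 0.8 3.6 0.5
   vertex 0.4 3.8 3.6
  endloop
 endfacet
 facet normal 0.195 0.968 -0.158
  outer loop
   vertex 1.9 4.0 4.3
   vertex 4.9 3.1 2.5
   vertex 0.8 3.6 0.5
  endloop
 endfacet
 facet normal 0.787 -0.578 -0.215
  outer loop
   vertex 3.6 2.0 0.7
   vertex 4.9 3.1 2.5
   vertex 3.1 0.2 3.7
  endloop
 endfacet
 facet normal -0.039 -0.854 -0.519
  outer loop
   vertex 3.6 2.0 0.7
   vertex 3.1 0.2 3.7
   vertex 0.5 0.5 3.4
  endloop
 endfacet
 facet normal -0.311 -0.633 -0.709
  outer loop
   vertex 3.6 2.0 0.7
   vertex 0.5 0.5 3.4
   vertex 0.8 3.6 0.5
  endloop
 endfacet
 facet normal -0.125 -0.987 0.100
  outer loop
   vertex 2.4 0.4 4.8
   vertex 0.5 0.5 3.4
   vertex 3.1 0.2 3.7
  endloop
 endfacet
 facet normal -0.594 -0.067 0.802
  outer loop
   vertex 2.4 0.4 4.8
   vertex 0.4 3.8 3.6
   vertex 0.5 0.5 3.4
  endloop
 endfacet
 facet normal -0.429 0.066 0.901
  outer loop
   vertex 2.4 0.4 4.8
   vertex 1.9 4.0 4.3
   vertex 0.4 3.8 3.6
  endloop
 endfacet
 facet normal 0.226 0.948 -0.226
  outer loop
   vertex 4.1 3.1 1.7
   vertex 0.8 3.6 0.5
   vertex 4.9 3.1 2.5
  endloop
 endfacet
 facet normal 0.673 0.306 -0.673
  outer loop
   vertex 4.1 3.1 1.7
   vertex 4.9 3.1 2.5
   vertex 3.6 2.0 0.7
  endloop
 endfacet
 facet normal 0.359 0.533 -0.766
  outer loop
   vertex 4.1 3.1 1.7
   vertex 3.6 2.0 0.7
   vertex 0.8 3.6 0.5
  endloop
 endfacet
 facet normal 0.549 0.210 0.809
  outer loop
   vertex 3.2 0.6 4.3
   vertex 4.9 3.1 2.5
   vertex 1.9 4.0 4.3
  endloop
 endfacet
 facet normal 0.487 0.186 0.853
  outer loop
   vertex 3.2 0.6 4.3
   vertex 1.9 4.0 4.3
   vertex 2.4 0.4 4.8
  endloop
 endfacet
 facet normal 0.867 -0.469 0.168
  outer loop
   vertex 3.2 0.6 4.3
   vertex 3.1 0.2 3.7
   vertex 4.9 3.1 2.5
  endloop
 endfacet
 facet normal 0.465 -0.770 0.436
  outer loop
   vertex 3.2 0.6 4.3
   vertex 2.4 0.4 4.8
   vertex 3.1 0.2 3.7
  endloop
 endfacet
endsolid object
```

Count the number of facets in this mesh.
16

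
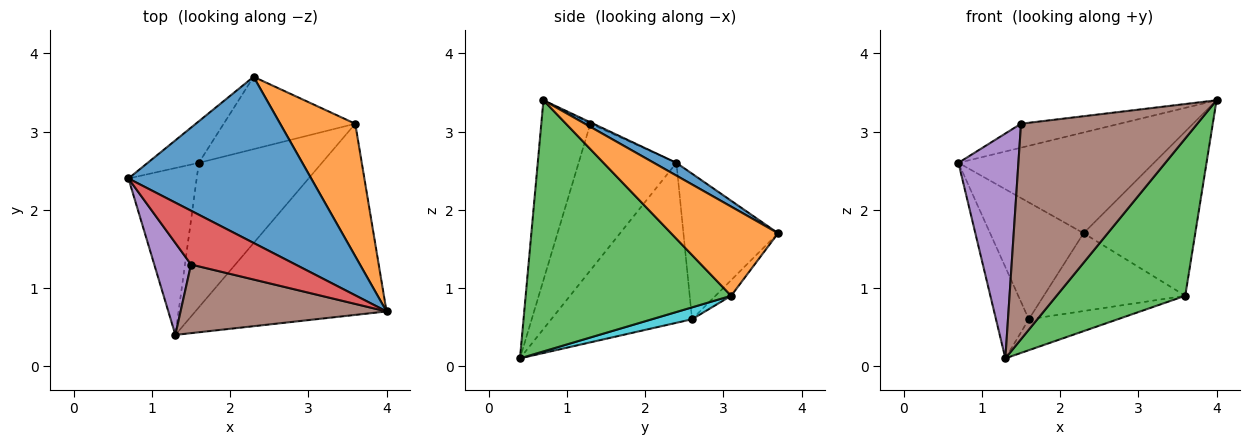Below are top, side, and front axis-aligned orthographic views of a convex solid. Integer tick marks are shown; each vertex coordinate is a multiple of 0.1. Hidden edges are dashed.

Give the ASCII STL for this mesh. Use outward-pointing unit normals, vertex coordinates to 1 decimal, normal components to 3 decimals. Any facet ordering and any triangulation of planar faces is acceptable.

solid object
 facet normal 0.060 0.518 0.854
  outer loop
   vertex 2.3 3.7 1.7
   vertex 0.7 2.4 2.6
   vertex 4.0 0.7 3.4
  endloop
 endfacet
 facet normal 0.598 0.624 0.503
  outer loop
   vertex 3.6 3.1 0.9
   vertex 2.3 3.7 1.7
   vertex 4.0 0.7 3.4
  endloop
 endfacet
 facet normal 0.712 -0.446 -0.542
  outer loop
   vertex 3.6 3.1 0.9
   vertex 4.0 0.7 3.4
   vertex 1.3 0.4 0.1
  endloop
 endfacet
 facet normal -0.012 0.406 0.914
  outer loop
   vertex 1.5 1.3 3.1
   vertex 4.0 0.7 3.4
   vertex 0.7 2.4 2.6
  endloop
 endfacet
 facet normal -0.834 -0.511 0.209
  outer loop
   vertex 1.5 1.3 3.1
   vertex 0.7 2.4 2.6
   vertex 1.3 0.4 0.1
  endloop
 endfacet
 facet normal -0.256 -0.921 0.293
  outer loop
   vertex 1.5 1.3 3.1
   vertex 1.3 0.4 0.1
   vertex 4.0 0.7 3.4
  endloop
 endfacet
 facet normal -0.690 0.682 -0.242
  outer loop
   vertex 1.6 2.6 0.6
   vertex 0.7 2.4 2.6
   vertex 2.3 3.7 1.7
  endloop
 endfacet
 facet normal -0.899 0.210 -0.384
  outer loop
   vertex 1.6 2.6 0.6
   vertex 1.3 0.4 0.1
   vertex 0.7 2.4 2.6
  endloop
 endfacet
 facet normal -0.081 0.730 -0.679
  outer loop
   vertex 1.6 2.6 0.6
   vertex 2.3 3.7 1.7
   vertex 3.6 3.1 0.9
  endloop
 endfacet
 facet normal 0.094 0.208 -0.974
  outer loop
   vertex 1.6 2.6 0.6
   vertex 3.6 3.1 0.9
   vertex 1.3 0.4 0.1
  endloop
 endfacet
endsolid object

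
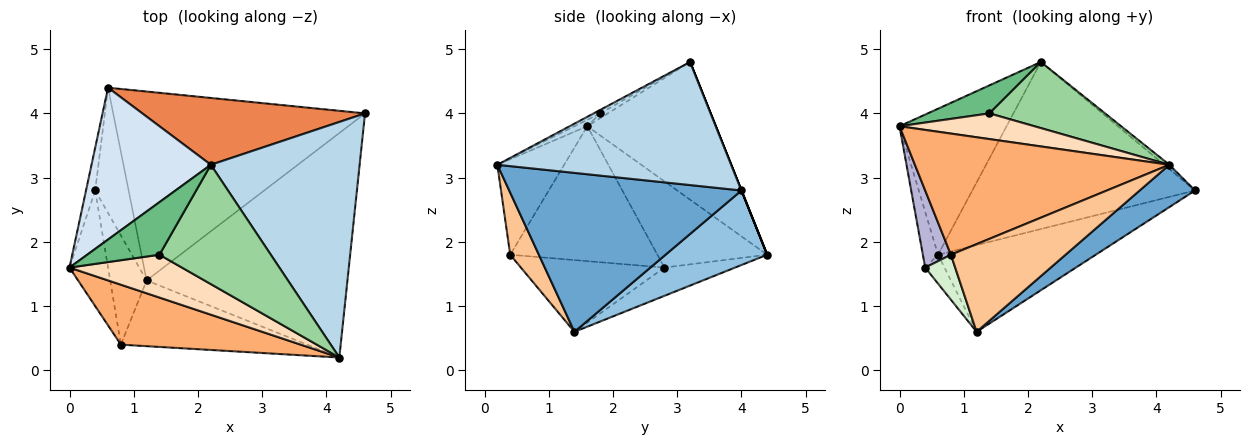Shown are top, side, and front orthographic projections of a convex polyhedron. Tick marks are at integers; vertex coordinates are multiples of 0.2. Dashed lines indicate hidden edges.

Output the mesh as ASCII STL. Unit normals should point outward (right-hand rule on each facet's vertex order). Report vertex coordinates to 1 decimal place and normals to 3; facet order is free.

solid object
 facet normal 0.614 -0.146 -0.776
  outer loop
   vertex 1.2 1.4 0.6
   vertex 4.6 4.0 2.8
   vertex 4.2 0.2 3.2
  endloop
 endfacet
 facet normal 0.260 0.403 -0.878
  outer loop
   vertex 0.6 4.4 1.8
   vertex 4.6 4.0 2.8
   vertex 1.2 1.4 0.6
  endloop
 endfacet
 facet normal 0.637 0.014 0.770
  outer loop
   vertex 2.2 3.2 4.8
   vertex 4.2 0.2 3.2
   vertex 4.6 4.0 2.8
  endloop
 endfacet
 facet normal -0.639 0.533 0.554
  outer loop
   vertex 2.2 3.2 4.8
   vertex 0.6 4.4 1.8
   vertex 0.0 1.6 3.8
  endloop
 endfacet
 facet normal 0.000 0.928 0.371
  outer loop
   vertex 2.2 3.2 4.8
   vertex 4.6 4.0 2.8
   vertex 0.6 4.4 1.8
  endloop
 endfacet
 facet normal -0.229 -0.872 0.432
  outer loop
   vertex 0.8 0.4 1.8
   vertex 4.2 0.2 3.2
   vertex 0.0 1.6 3.8
  endloop
 endfacet
 facet normal 0.196 -0.784 -0.588
  outer loop
   vertex 0.8 0.4 1.8
   vertex 1.2 1.4 0.6
   vertex 4.2 0.2 3.2
  endloop
 endfacet
 facet normal -0.049 -0.514 0.856
  outer loop
   vertex 1.4 1.8 4.0
   vertex 0.0 1.6 3.8
   vertex 4.2 0.2 3.2
  endloop
 endfacet
 facet normal -0.059 -0.470 0.881
  outer loop
   vertex 1.4 1.8 4.0
   vertex 2.2 3.2 4.8
   vertex 0.0 1.6 3.8
  endloop
 endfacet
 facet normal -0.027 -0.484 0.874
  outer loop
   vertex 1.4 1.8 4.0
   vertex 4.2 0.2 3.2
   vertex 2.2 3.2 4.8
  endloop
 endfacet
 facet normal -0.636 0.173 -0.752
  outer loop
   vertex 0.4 2.8 1.6
   vertex 0.6 4.4 1.8
   vertex 1.2 1.4 0.6
  endloop
 endfacet
 facet normal -0.877 -0.183 -0.445
  outer loop
   vertex 0.4 2.8 1.6
   vertex 1.2 1.4 0.6
   vertex 0.8 0.4 1.8
  endloop
 endfacet
 facet normal -0.985 0.136 -0.105
  outer loop
   vertex 0.4 2.8 1.6
   vertex 0.0 1.6 3.8
   vertex 0.6 4.4 1.8
  endloop
 endfacet
 facet normal -0.946 -0.180 -0.270
  outer loop
   vertex 0.4 2.8 1.6
   vertex 0.8 0.4 1.8
   vertex 0.0 1.6 3.8
  endloop
 endfacet
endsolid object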